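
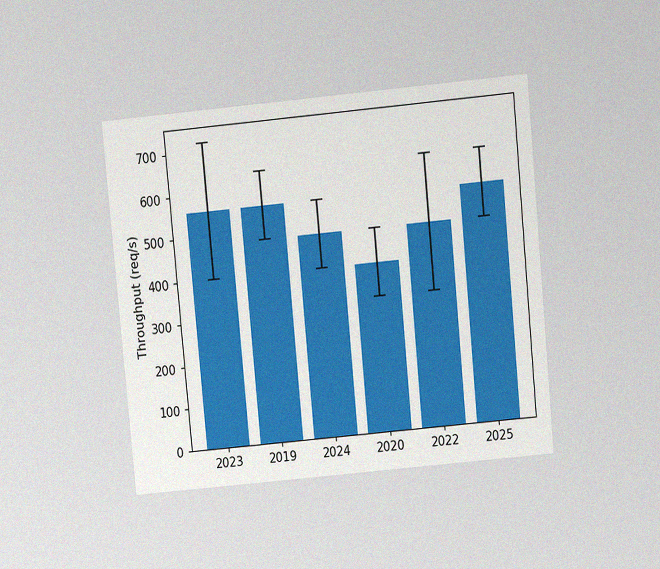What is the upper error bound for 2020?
480req/s

The chart is tilted about 5° counter-clockwise and viewed slightly from above, with some photo noise. The 2020 bar's upper whisker reaches 480req/s.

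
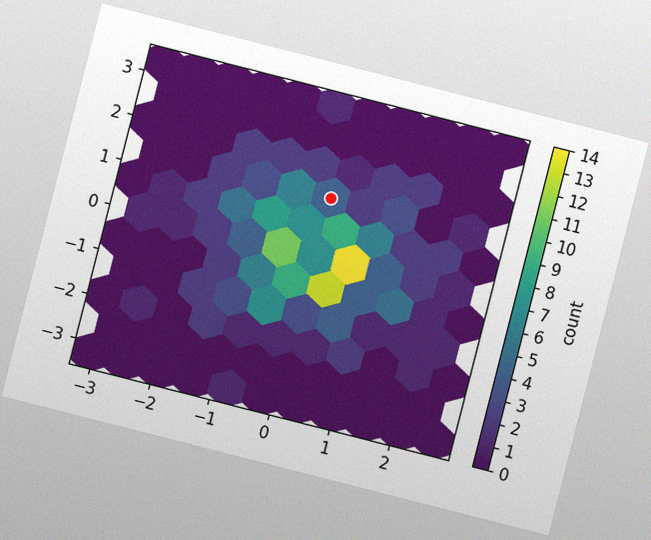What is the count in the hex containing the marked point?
4

The chart is tilted about 14° clockwise, with some photo noise. The marked hex reads 4 on the colorbar.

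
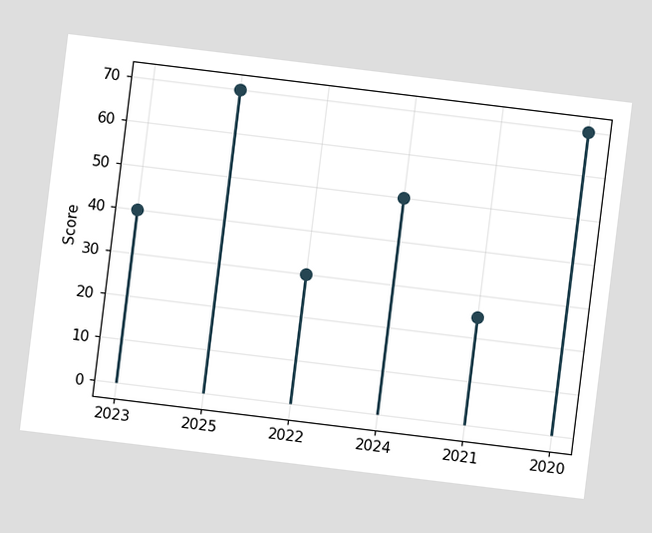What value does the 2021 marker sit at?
The chart is tilted about 7° clockwise. The 2021 marker sits at 25.

25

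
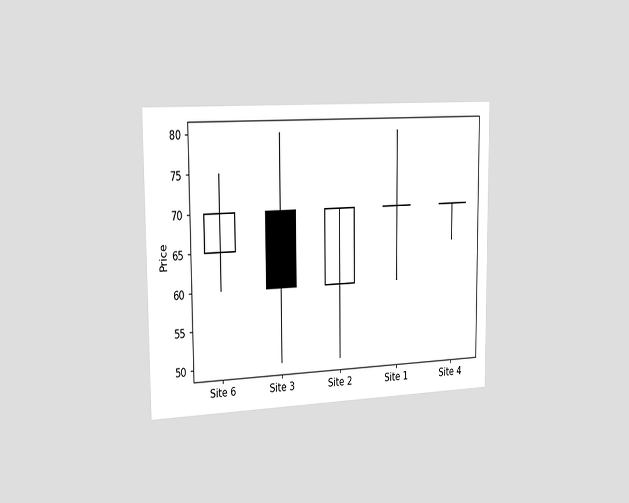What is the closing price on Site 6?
The chart is viewed slightly from the left. The Site 6 candle closes at 70.

70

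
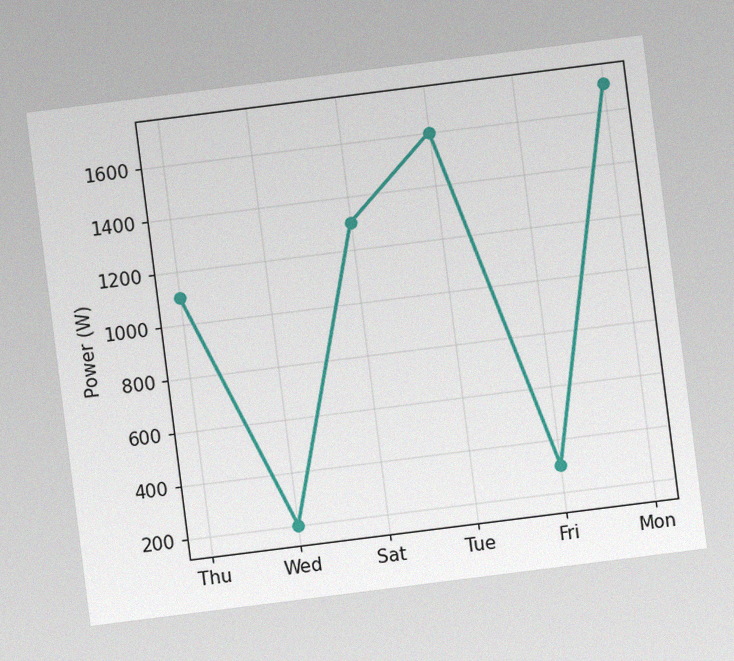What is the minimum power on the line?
The chart is tilted about 7° counter-clockwise, with some photo noise. The lowest point is at Wed, and reading across to the y-axis gives 200W.

200W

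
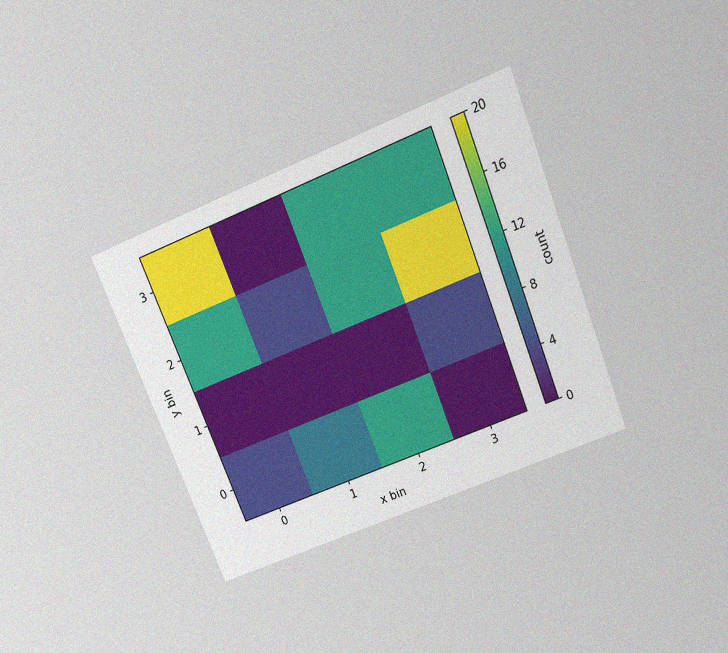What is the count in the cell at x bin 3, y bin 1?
4

The chart is tilted about 22° counter-clockwise and viewed slightly from above, with some photo noise. Matching the cell (3, 1) against the colorbar gives 4.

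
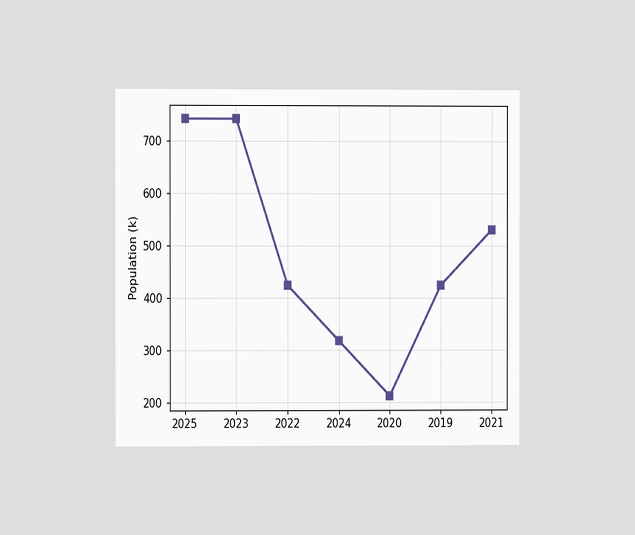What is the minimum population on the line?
The chart is viewed at a slight angle. The lowest point is at 2020, and reading across to the y-axis gives 212k.

212k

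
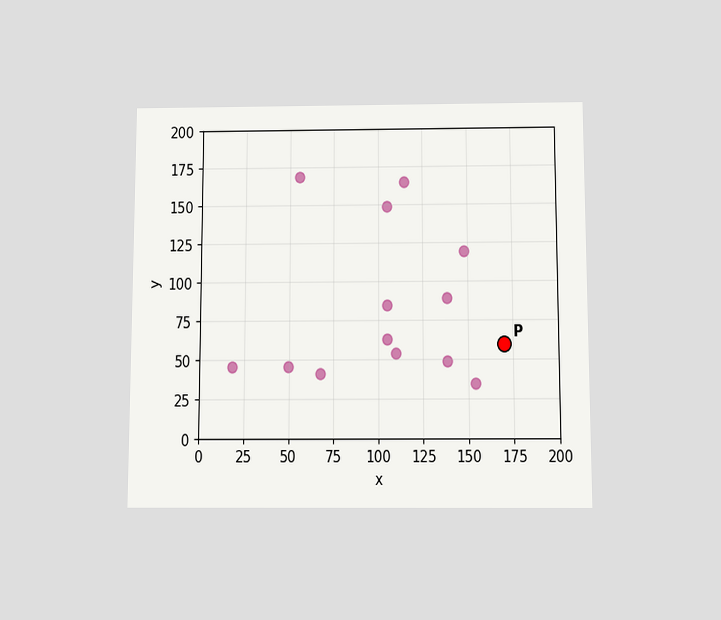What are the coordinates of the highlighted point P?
(170, 60)

The chart is viewed slightly from below. Following the gridlines from P to each axis, P sits at (170, 60).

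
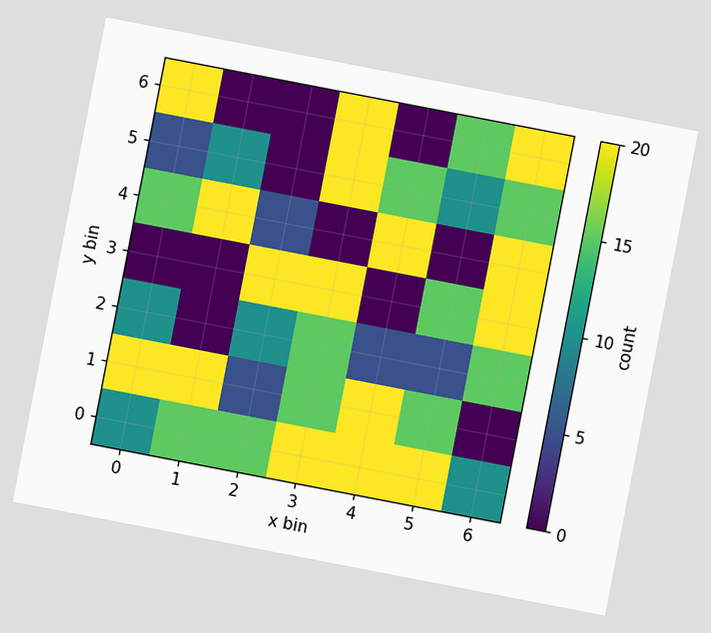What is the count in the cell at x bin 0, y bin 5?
The chart is tilted about 11° clockwise. Matching the cell (0, 5) against the colorbar gives 5.

5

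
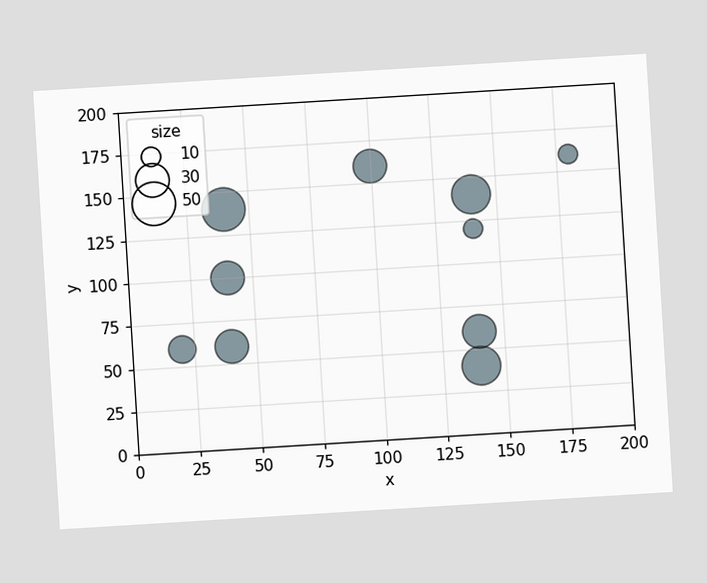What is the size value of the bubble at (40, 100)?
The chart is tilted about 3° counter-clockwise. Matching the bubble at (40, 100) against the size legend gives 30.

30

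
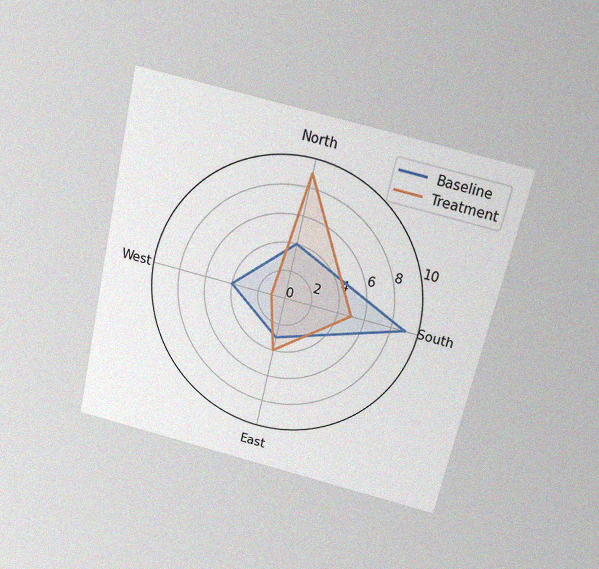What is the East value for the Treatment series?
The chart is tilted about 13° clockwise and viewed slightly from above, with some photo noise. On the East axis, Treatment reaches 4.

4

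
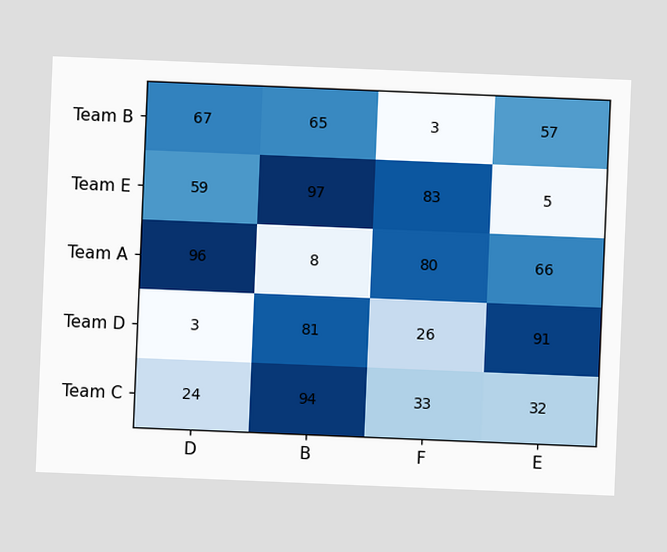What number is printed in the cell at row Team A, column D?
The chart is tilted about 2° clockwise. The (Team A, D) cell reads 96.

96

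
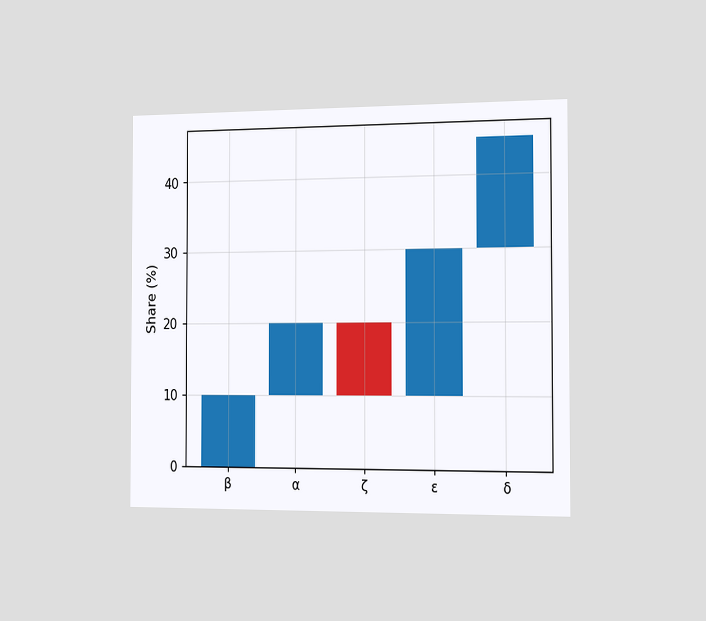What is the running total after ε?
The chart is viewed slightly from the right. After ε the running total reaches 30%.

30%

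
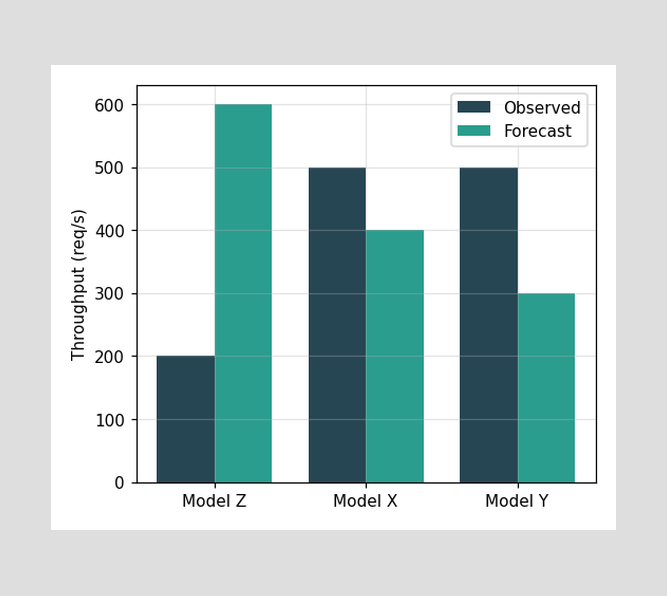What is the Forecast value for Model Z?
600req/s

The Forecast bar at Model Z reaches 600req/s on the y-axis.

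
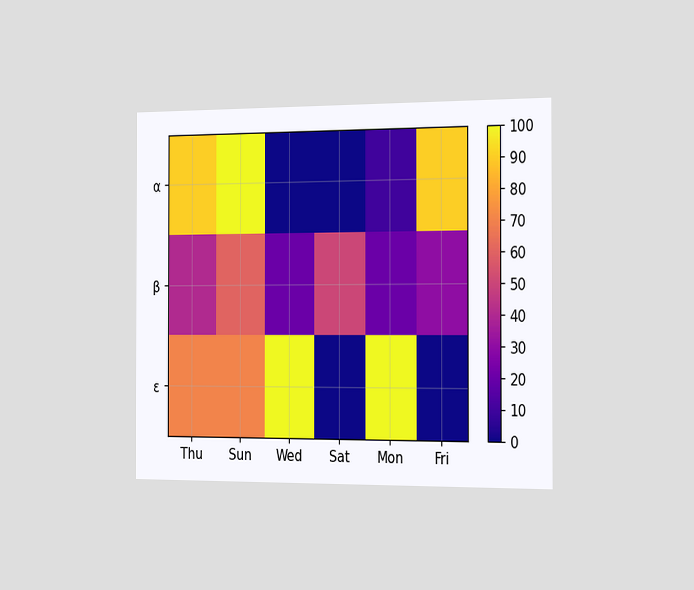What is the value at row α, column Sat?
0

The chart is viewed slightly from the right. Matching cell (α, Sat) against the colorbar gives 0.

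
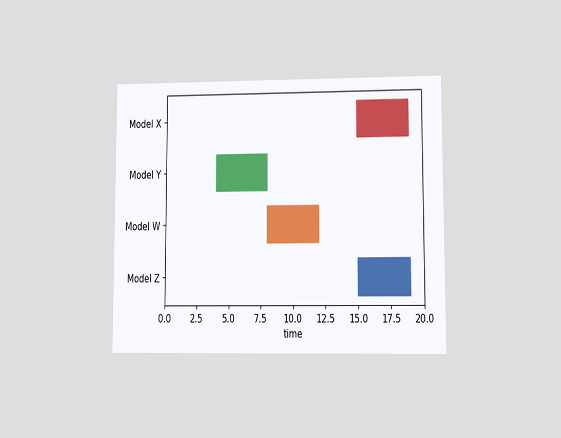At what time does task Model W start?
8

The chart is viewed at a slight angle. The Model W bar begins at t=8.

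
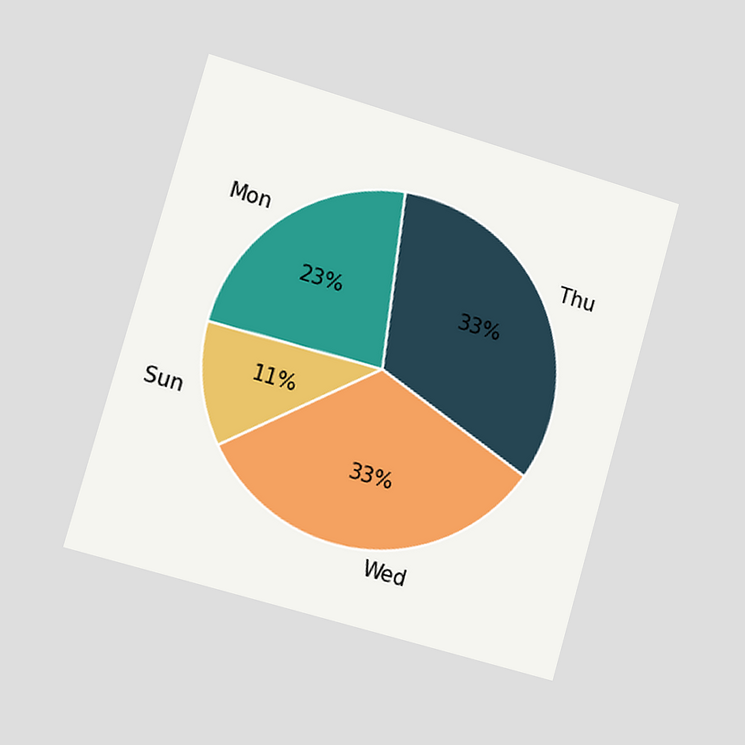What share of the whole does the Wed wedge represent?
The chart is tilted about 16° clockwise and viewed slightly from the left. The Wed slice takes up 33% of the pie.

33%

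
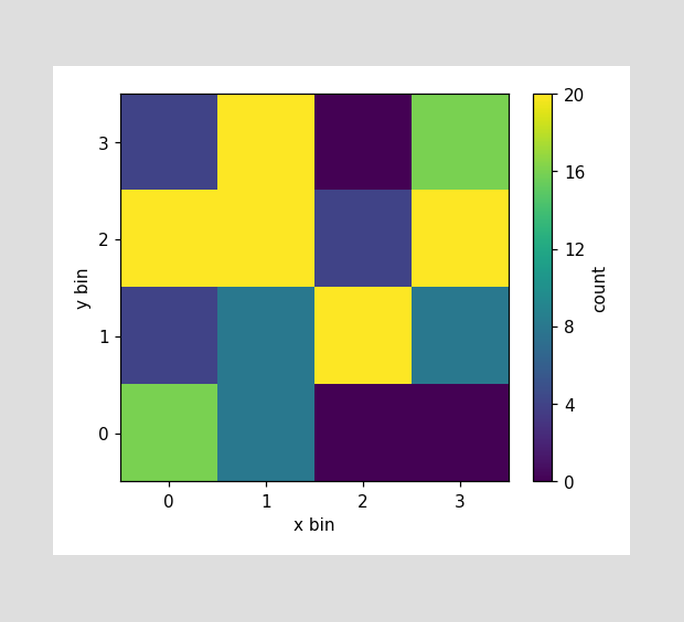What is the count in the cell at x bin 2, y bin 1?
20

Matching the cell (2, 1) against the colorbar gives 20.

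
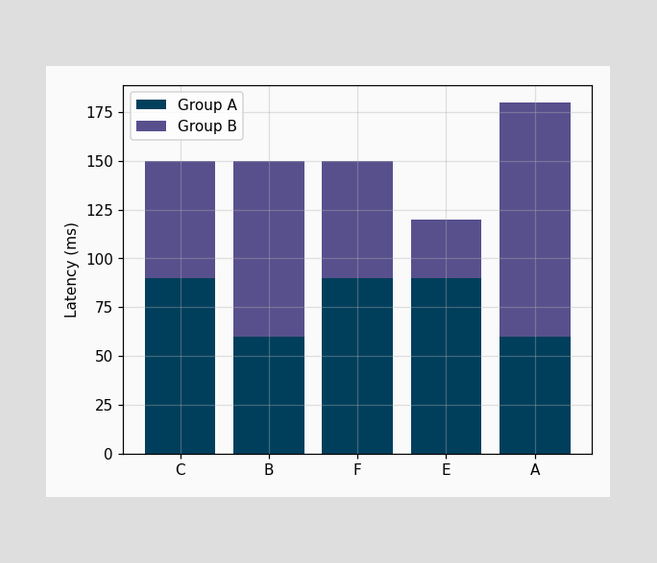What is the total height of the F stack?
150ms

The F stack's top reaches 150ms on the y-axis.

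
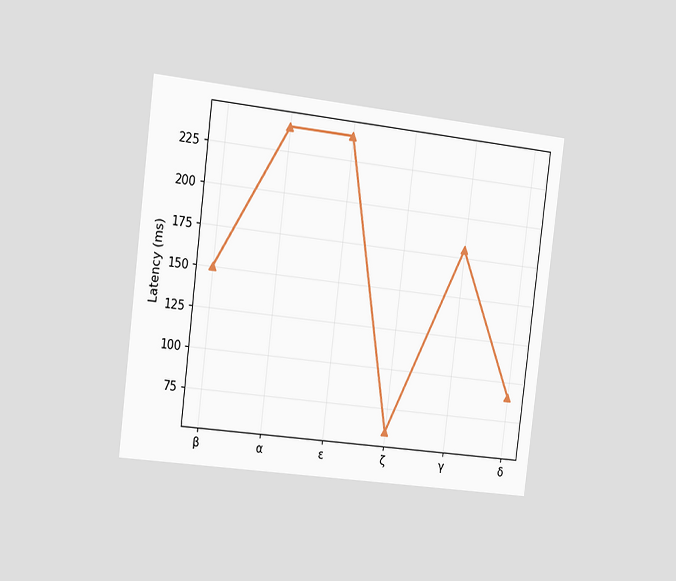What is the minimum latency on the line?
The chart is tilted about 7° clockwise and viewed slightly from the left. The lowest point is at ζ, and reading across to the y-axis gives 60ms.

60ms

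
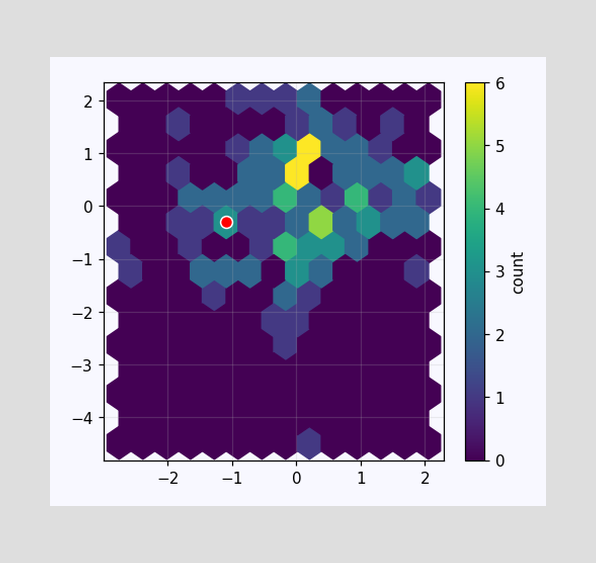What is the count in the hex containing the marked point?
The marked hex reads 3 on the colorbar.

3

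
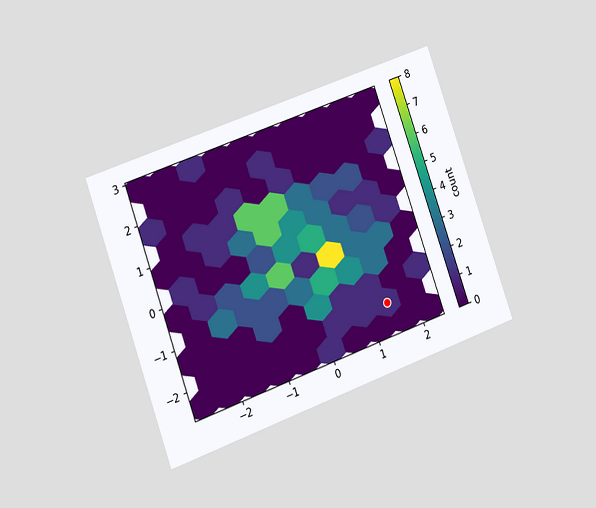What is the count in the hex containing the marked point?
1

The chart is tilted about 20° counter-clockwise and viewed at a slight angle. The marked hex reads 1 on the colorbar.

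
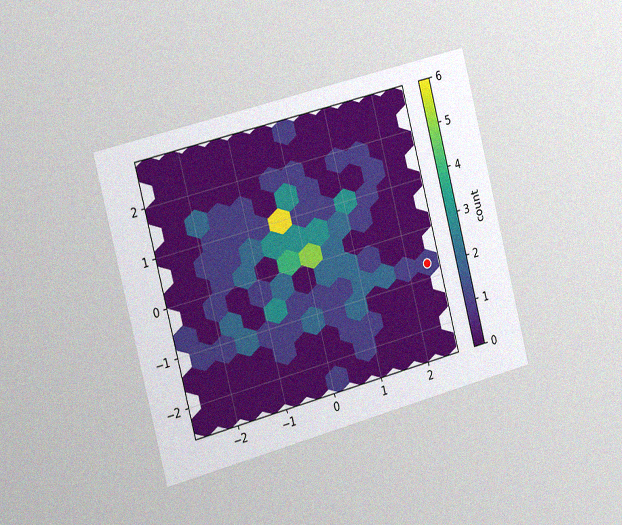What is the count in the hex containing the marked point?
The chart is tilted about 15° counter-clockwise and viewed slightly from the left, with some photo noise. The marked hex reads 1 on the colorbar.

1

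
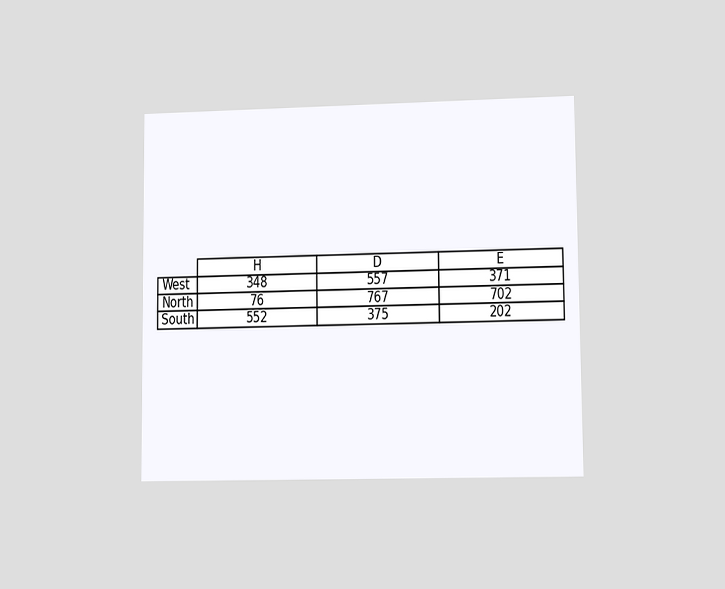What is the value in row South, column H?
552

The chart is viewed at a slight angle. The (South, H) cell reads 552.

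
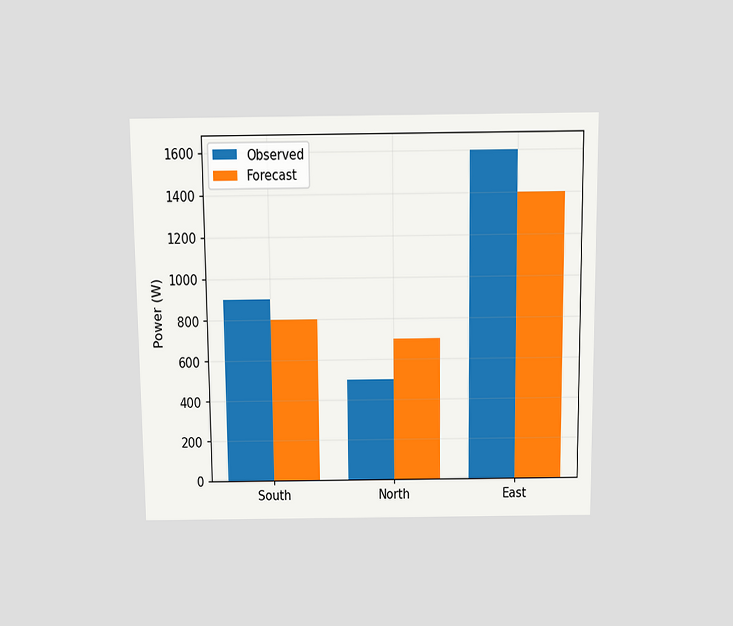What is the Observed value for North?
500W

The chart is viewed slightly from above. The Observed bar at North reaches 500W on the y-axis.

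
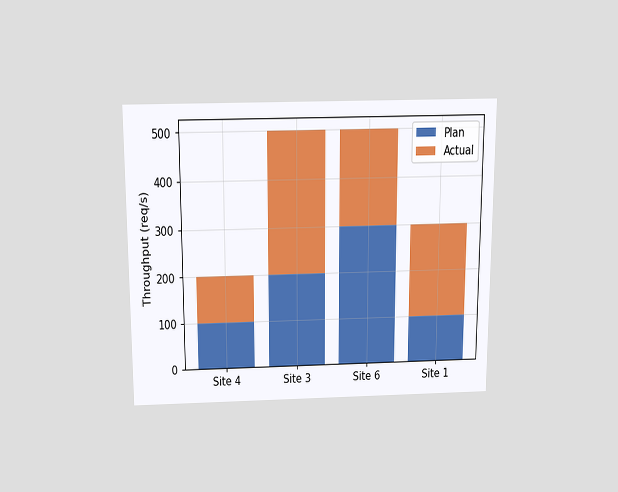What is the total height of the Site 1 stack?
The chart is viewed slightly from above. The Site 1 stack's top reaches 300req/s on the y-axis.

300req/s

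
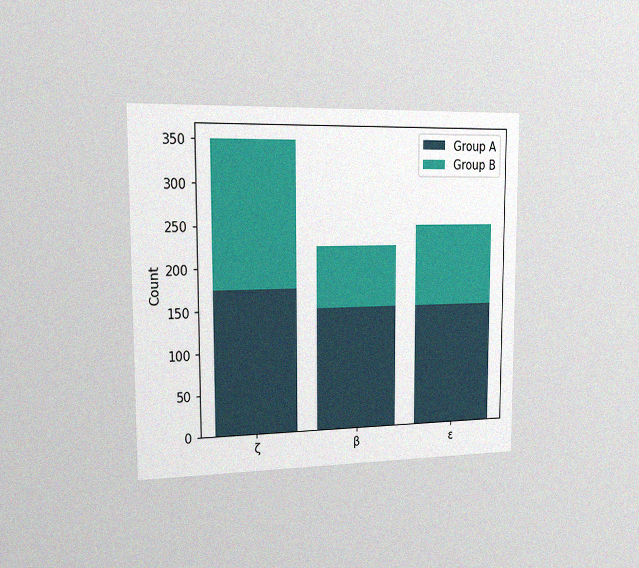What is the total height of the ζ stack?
350

The chart is viewed slightly from the left, with some photo noise. The ζ stack's top reaches 350 on the y-axis.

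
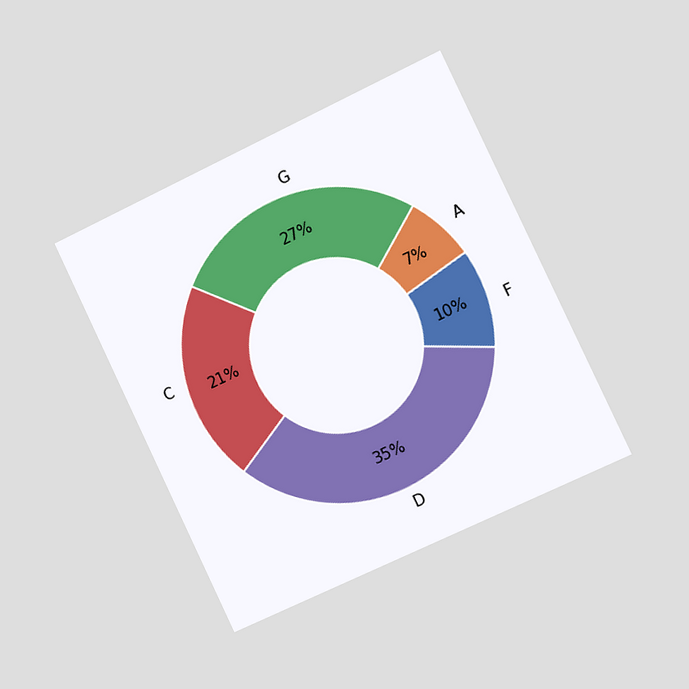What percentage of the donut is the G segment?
The chart is tilted about 25° counter-clockwise and viewed slightly from the right. The G segment takes up 27% of the ring.

27%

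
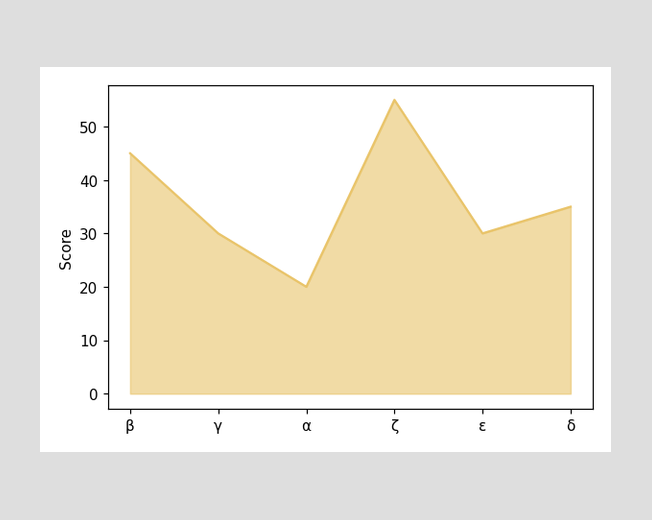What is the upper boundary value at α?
20

At α the upper boundary is at 20.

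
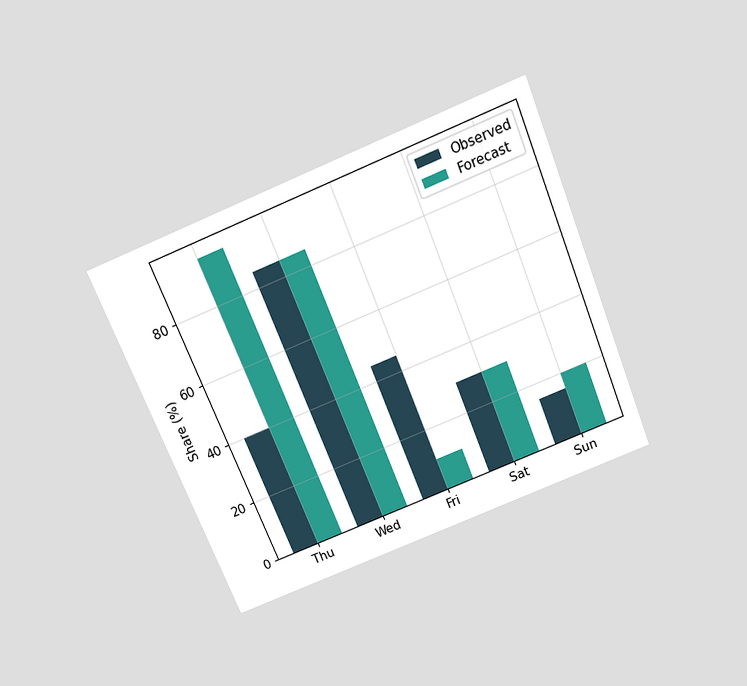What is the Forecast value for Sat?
The chart is tilted about 22° counter-clockwise and viewed slightly from above. The Forecast bar at Sat reaches 30% on the y-axis.

30%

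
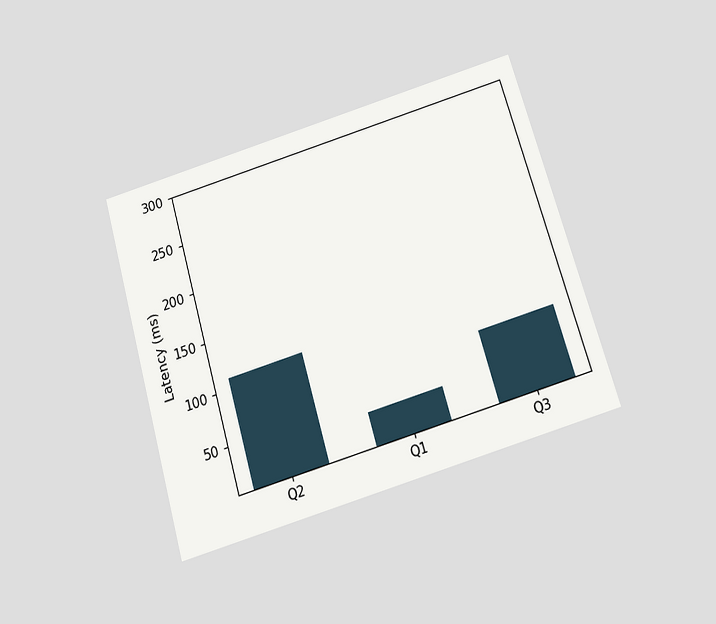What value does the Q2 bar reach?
The chart is tilted about 16° counter-clockwise and viewed slightly from below. Reading along the chart's y-axis, the Q2 bar reaches 111ms.

111ms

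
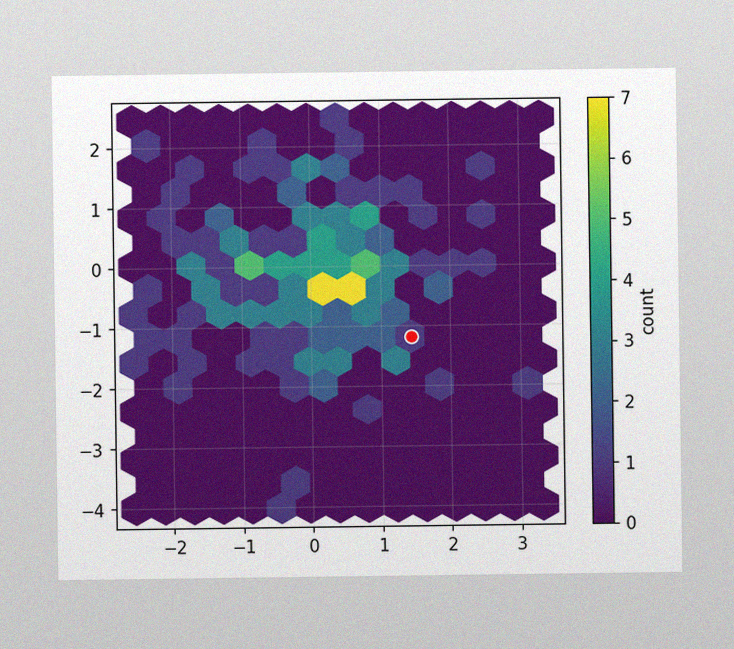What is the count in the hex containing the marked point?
The image has some photo noise and uneven lighting. The marked hex reads 1 on the colorbar.

1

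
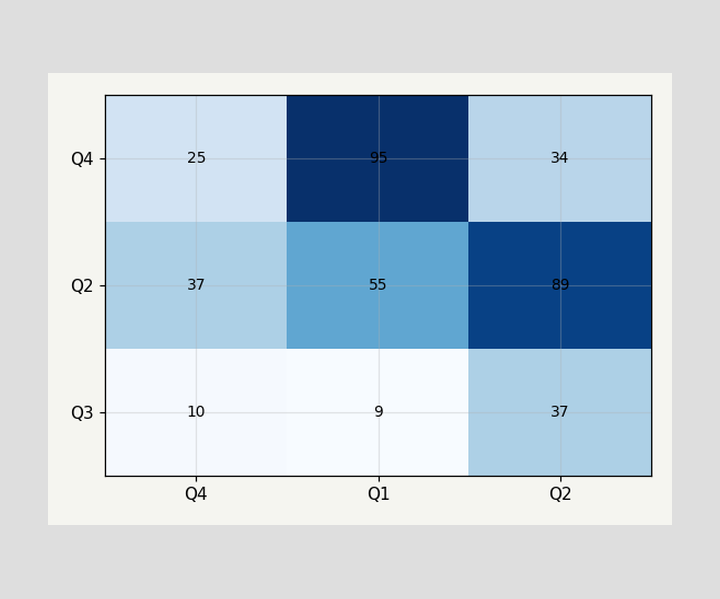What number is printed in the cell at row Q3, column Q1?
9

The (Q3, Q1) cell reads 9.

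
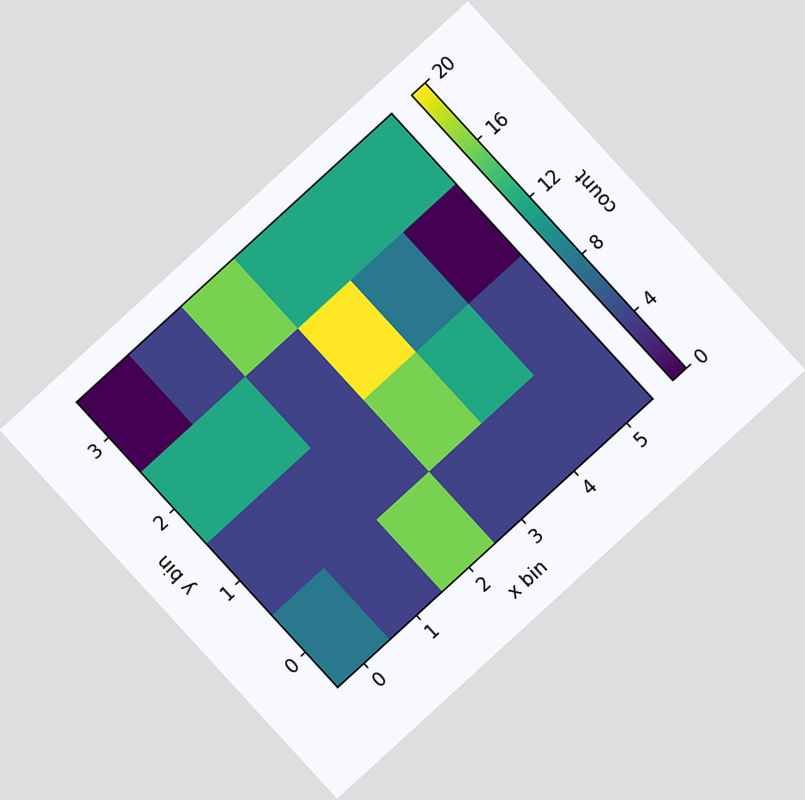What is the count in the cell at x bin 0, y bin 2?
The chart is tilted about 42° counter-clockwise. Matching the cell (0, 2) against the colorbar gives 12.

12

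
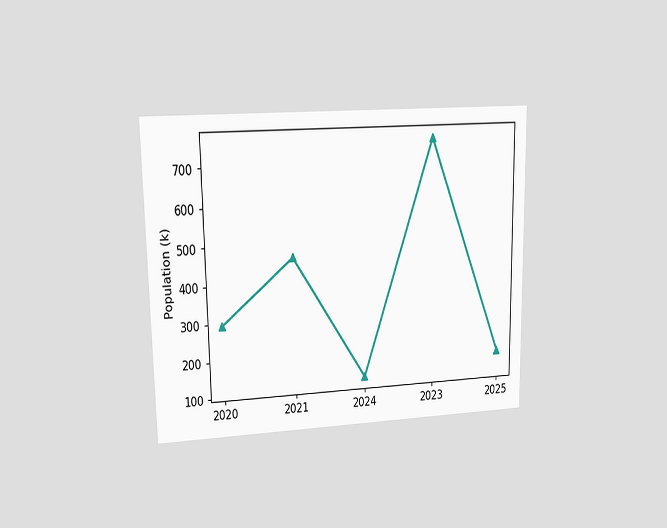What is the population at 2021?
462k

The chart is viewed at a slight angle. At 2021, the line is at 462k.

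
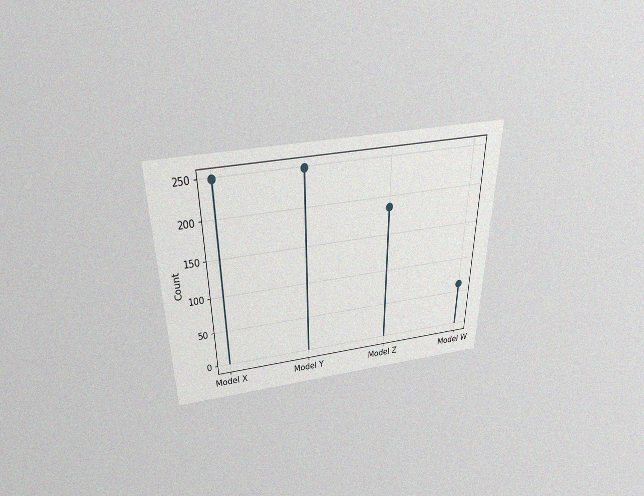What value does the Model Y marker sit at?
248

The chart is viewed slightly from above, with some photo noise. The Model Y marker sits at 248.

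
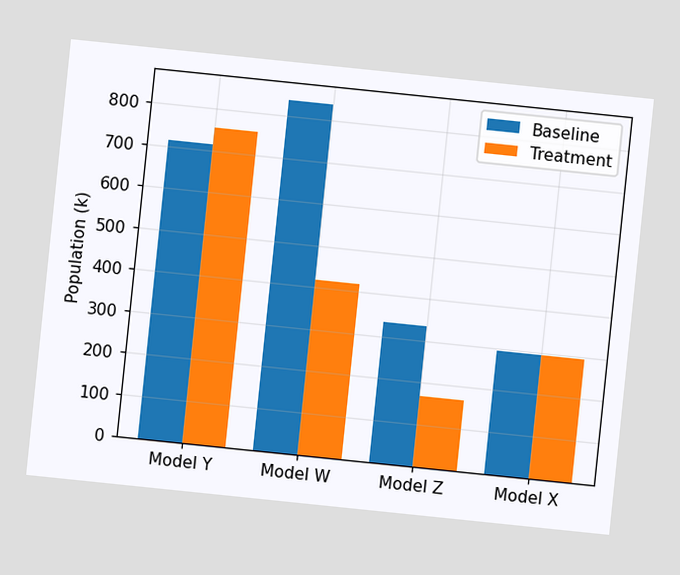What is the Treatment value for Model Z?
The chart is tilted about 6° clockwise. The Treatment bar at Model Z reaches 168k on the y-axis.

168k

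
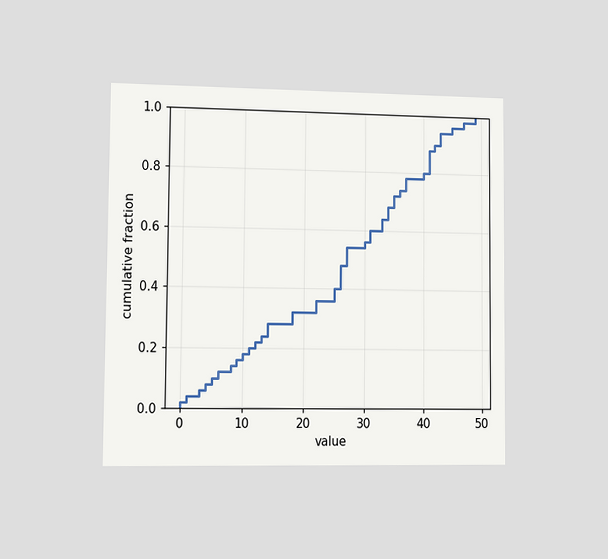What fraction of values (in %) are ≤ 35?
The chart is viewed slightly from the left. At x=35 the ECDF step is at 72%.

72%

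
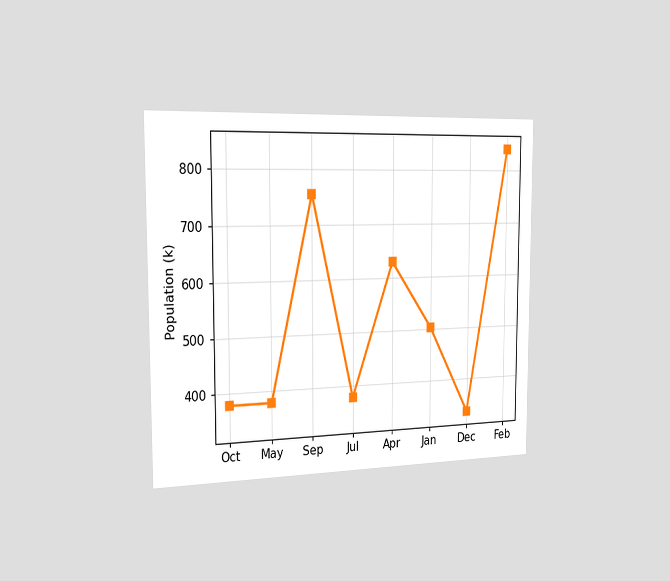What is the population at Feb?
The chart is viewed slightly from the left. At Feb, the line is at 840k.

840k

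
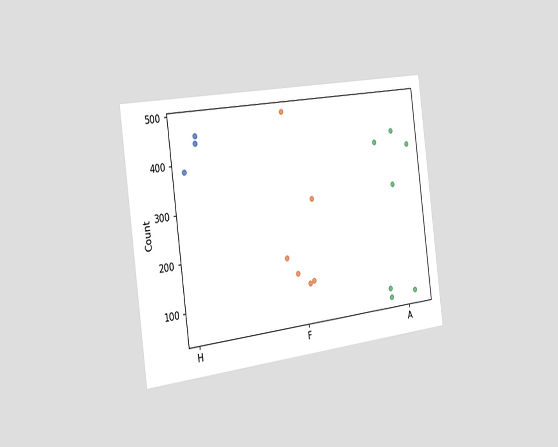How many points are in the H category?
The chart is tilted about 7° counter-clockwise and viewed slightly from the left. Counting the markers in the H column gives 3.

3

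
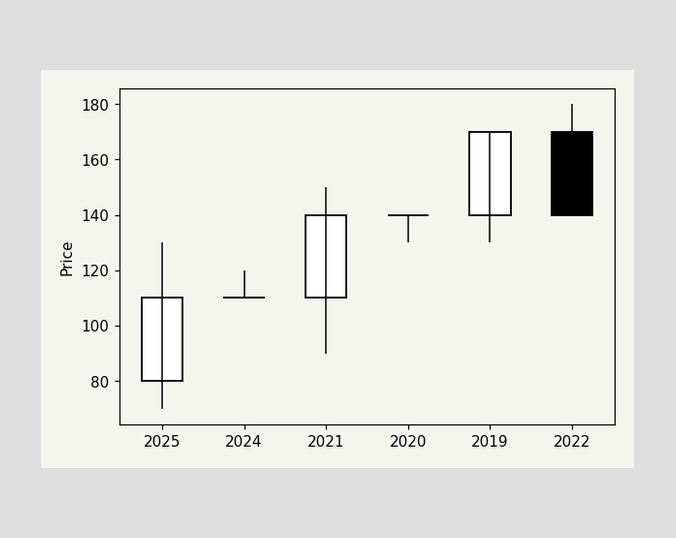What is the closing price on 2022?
The 2022 candle closes at 140.

140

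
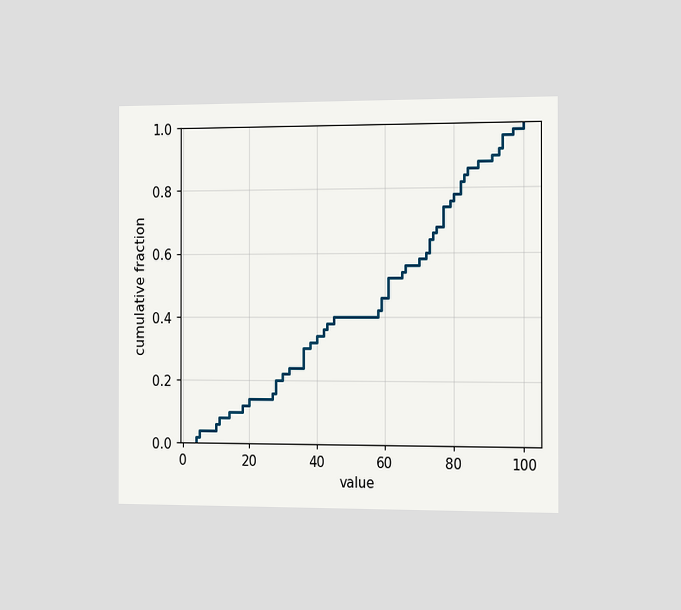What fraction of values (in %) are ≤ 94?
96%

The chart is viewed slightly from the right. At x=94 the ECDF step is at 96%.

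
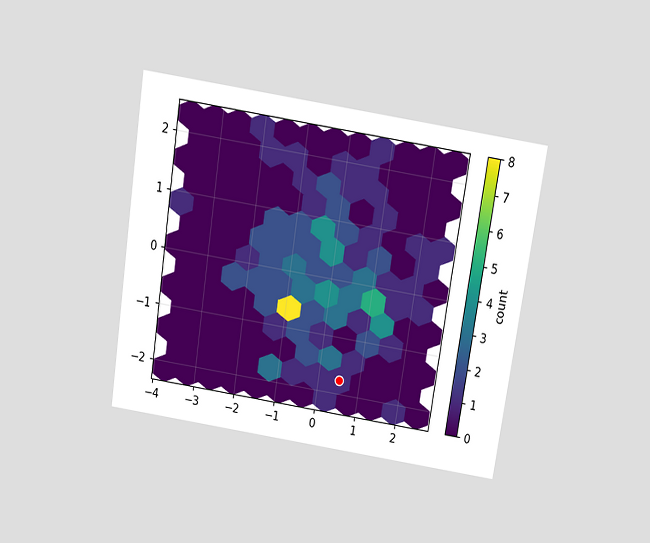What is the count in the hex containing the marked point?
1

The chart is tilted about 9° clockwise and viewed slightly from above. The marked hex reads 1 on the colorbar.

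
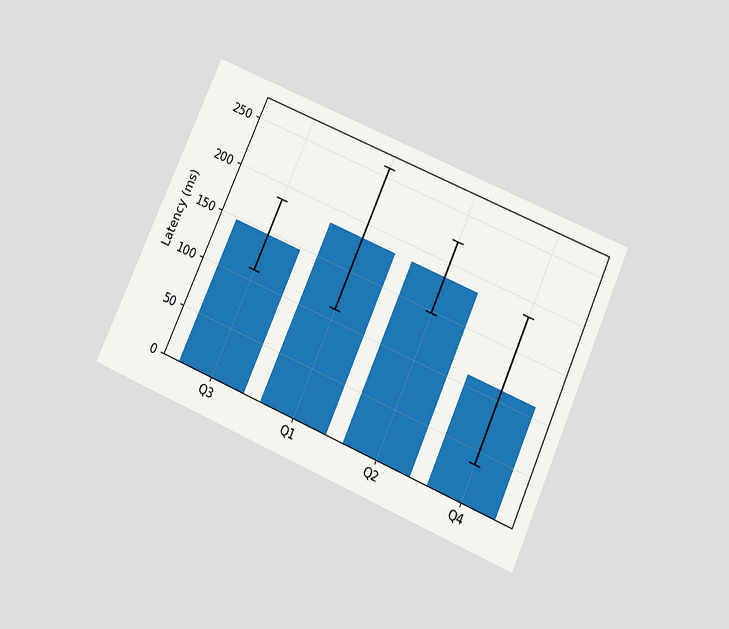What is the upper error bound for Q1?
The chart is tilted about 24° clockwise and viewed slightly from below. The Q1 bar's upper whisker reaches 259ms.

259ms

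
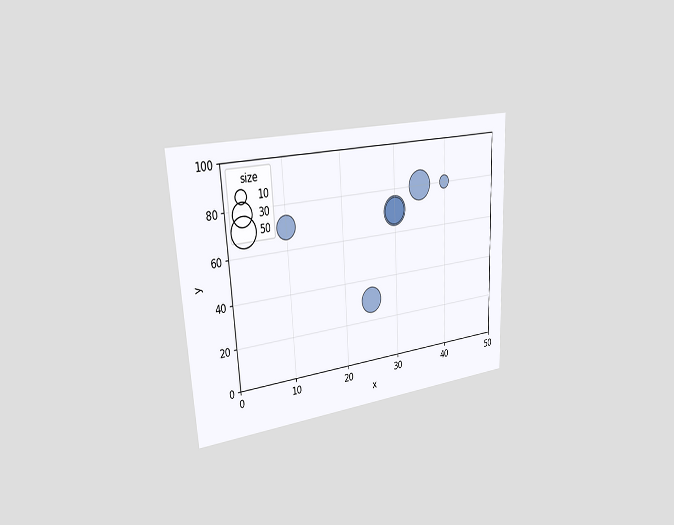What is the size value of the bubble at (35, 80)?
50

The chart is tilted about 3° counter-clockwise and viewed slightly from the left. Matching the bubble at (35, 80) against the size legend gives 50.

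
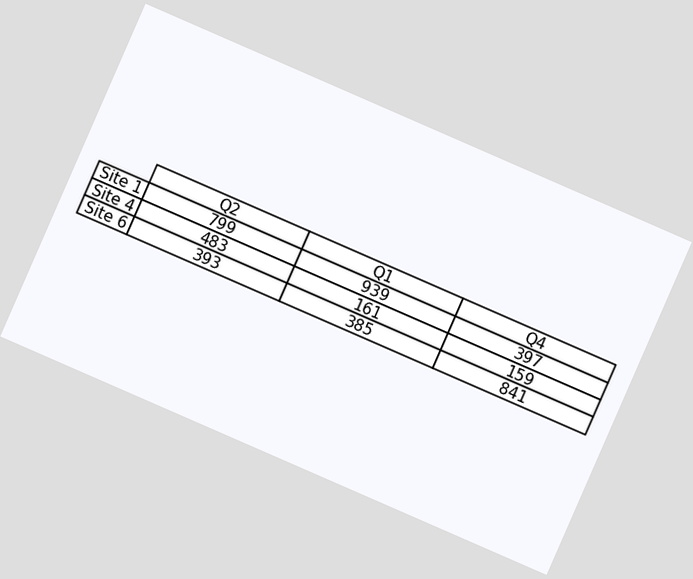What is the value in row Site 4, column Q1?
The chart is tilted about 24° clockwise. The (Site 4, Q1) cell reads 161.

161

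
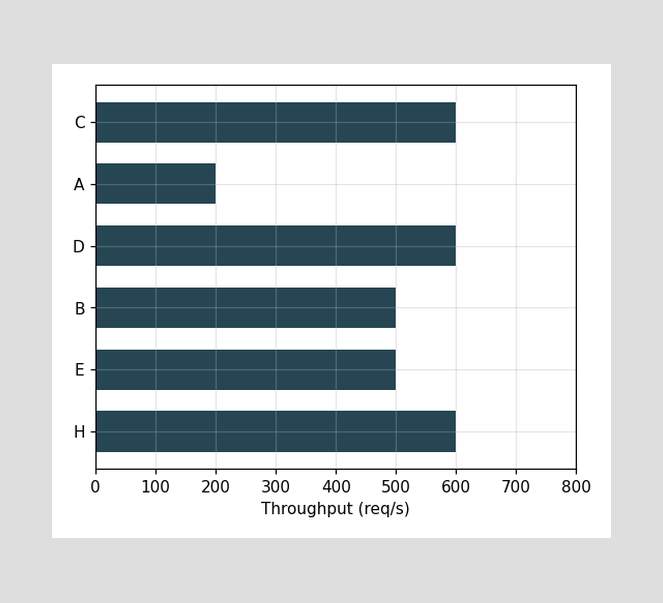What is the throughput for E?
Reading along the chart's x-axis, the E bar reaches 500req/s.

500req/s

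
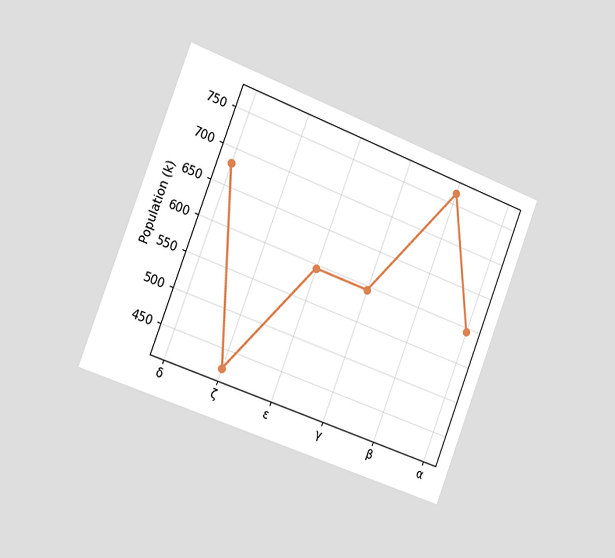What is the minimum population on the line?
The chart is tilted about 21° clockwise and viewed slightly from the left. The lowest point is at ζ, and reading across to the y-axis gives 425k.

425k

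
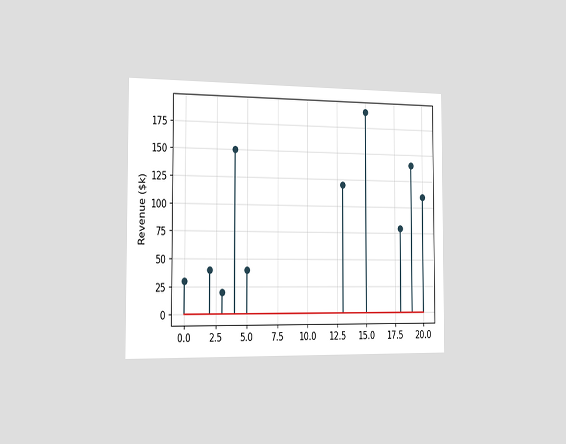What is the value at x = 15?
The chart is viewed slightly from the left. The stem at x=15 reaches $190k.

$190k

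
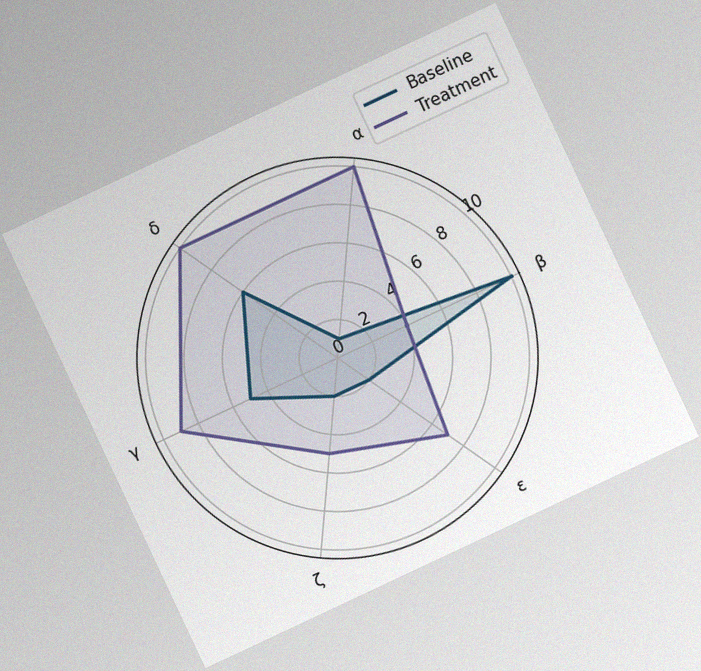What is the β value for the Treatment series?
4

The chart is tilted about 25° counter-clockwise, with some photo noise. On the β axis, Treatment reaches 4.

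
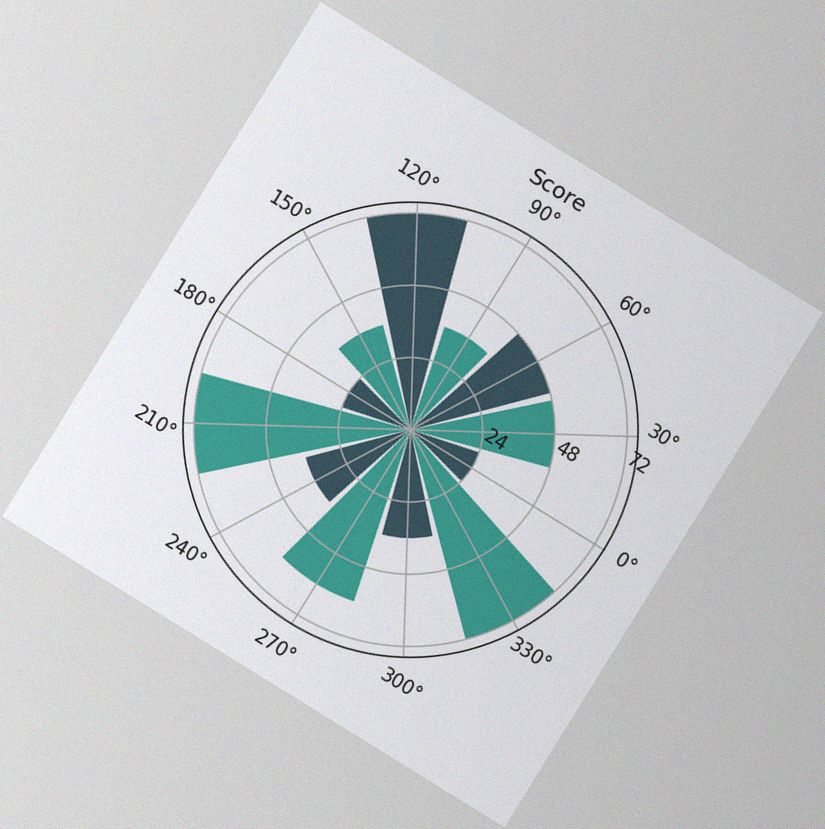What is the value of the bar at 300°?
The chart is tilted about 32° clockwise, with some photo noise. The bar at 300° reaches 36 on the radial axis.

36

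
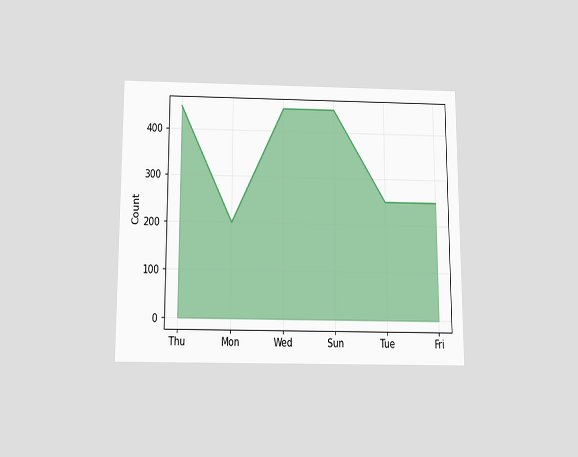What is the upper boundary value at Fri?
250

The chart is viewed slightly from below. At Fri the upper boundary is at 250.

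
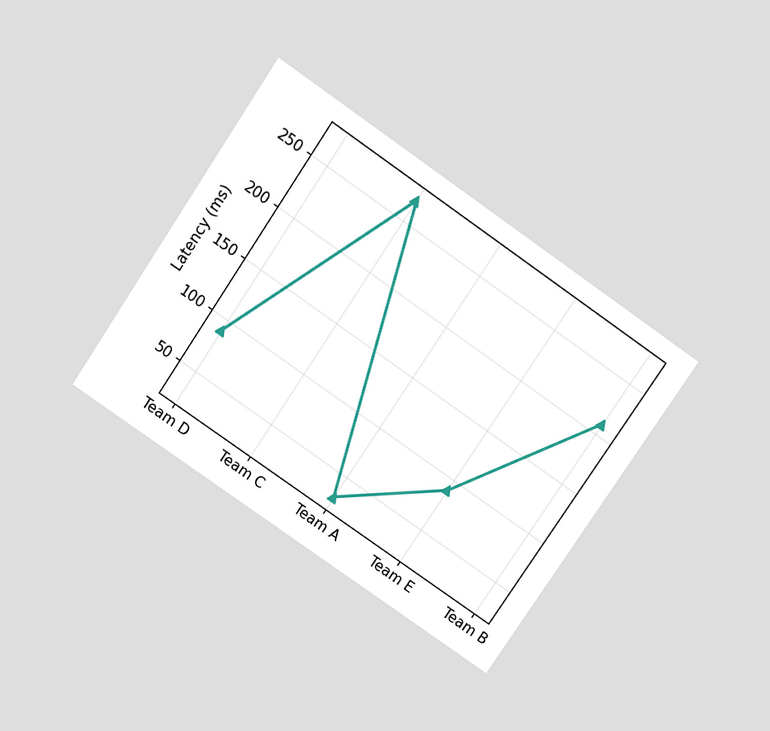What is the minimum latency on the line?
The chart is tilted about 34° clockwise and viewed slightly from above. The lowest point is at Team A, and reading across to the y-axis gives 30ms.

30ms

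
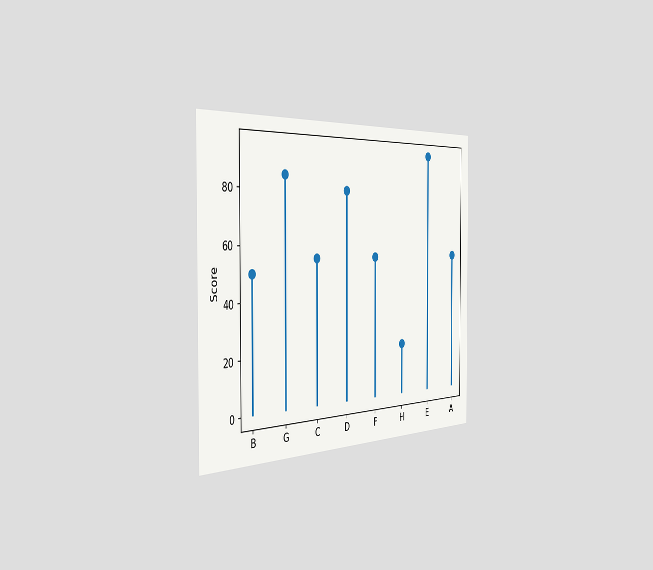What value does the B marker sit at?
The chart is viewed slightly from the left. The B marker sits at 50.

50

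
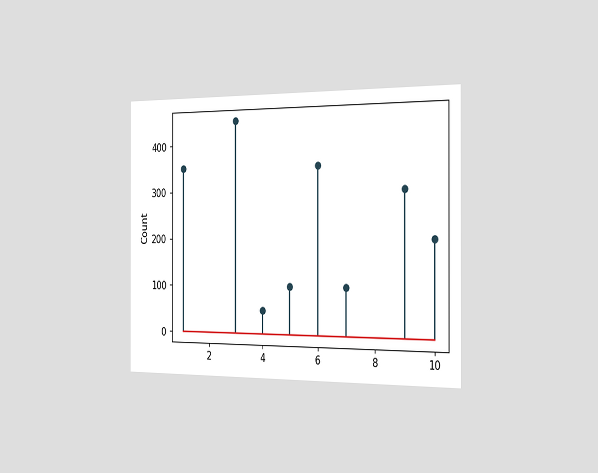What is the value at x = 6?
350

The chart is viewed slightly from the right. The stem at x=6 reaches 350.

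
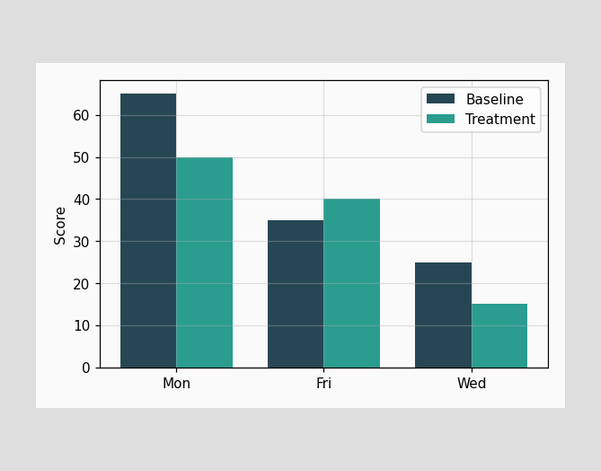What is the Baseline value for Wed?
25

The Baseline bar at Wed reaches 25 on the y-axis.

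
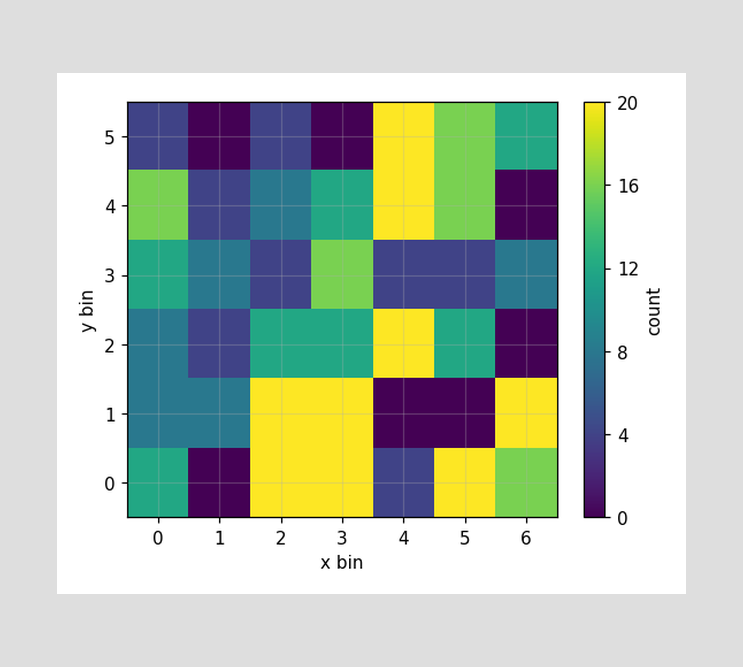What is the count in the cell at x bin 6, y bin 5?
12

Matching the cell (6, 5) against the colorbar gives 12.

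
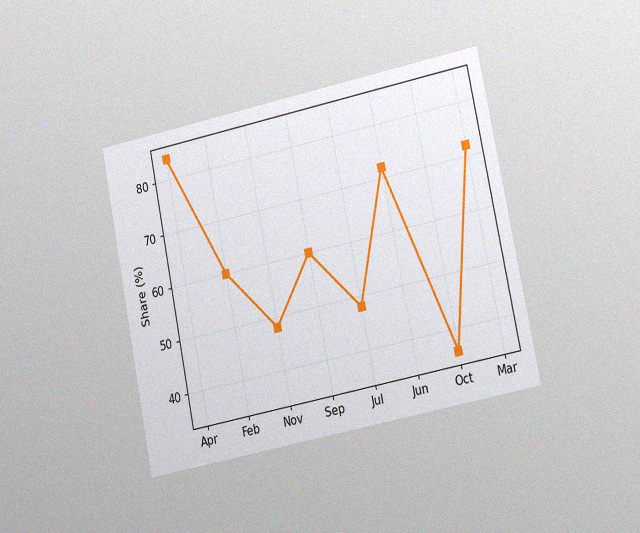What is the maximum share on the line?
The chart is tilted about 12° counter-clockwise and viewed slightly from the right, with some photo noise. The highest point is at Apr, and reading across to the y-axis gives 84%.

84%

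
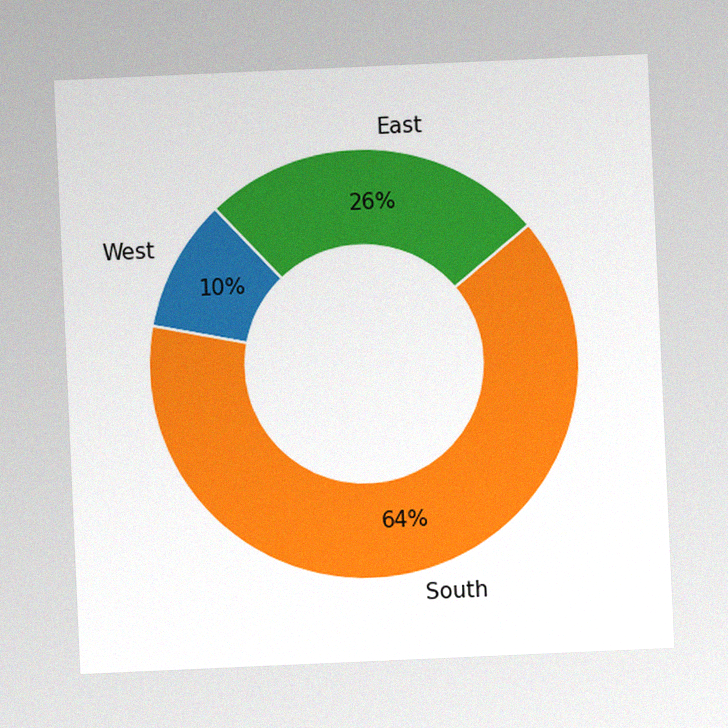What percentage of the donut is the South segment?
64%

The chart is tilted about 3° counter-clockwise, with some photo noise. The South segment takes up 64% of the ring.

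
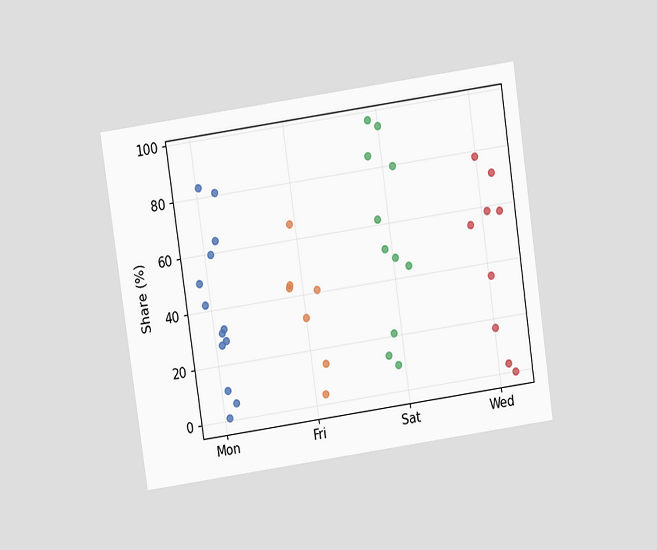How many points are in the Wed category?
The chart is tilted about 8° counter-clockwise and viewed at a slight angle. Counting the markers in the Wed column gives 9.

9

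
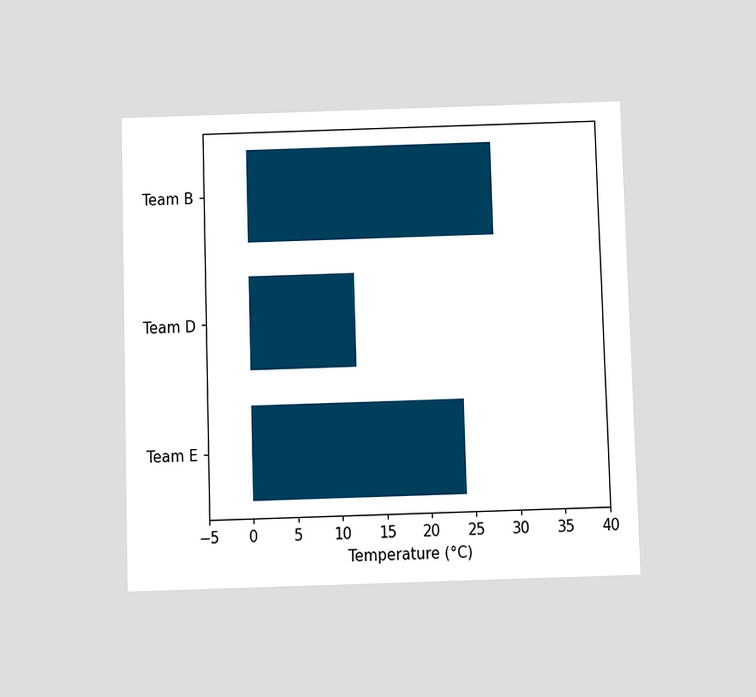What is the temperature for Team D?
The chart is viewed slightly from below. Reading along the chart's x-axis, the Team D bar reaches 12°C.

12°C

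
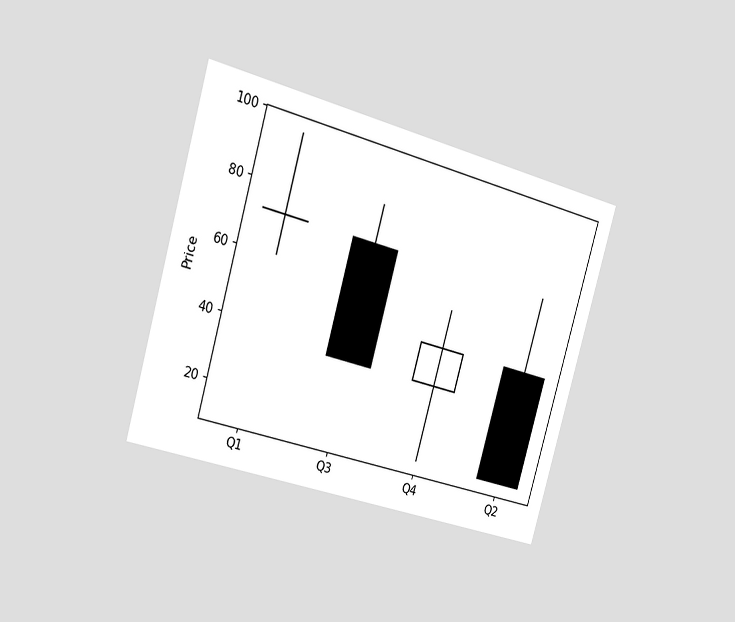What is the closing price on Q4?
The chart is tilted about 16° clockwise and viewed slightly from the left. The Q4 candle closes at 48.

48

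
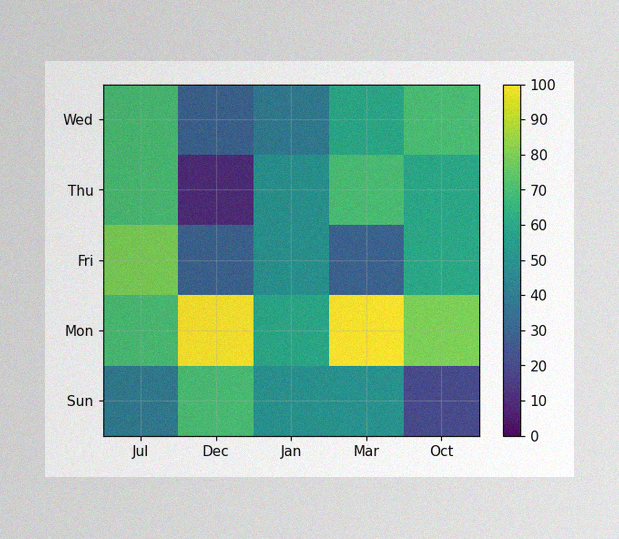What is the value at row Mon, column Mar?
The image has some photo noise and uneven lighting. Matching cell (Mon, Mar) against the colorbar gives 100.

100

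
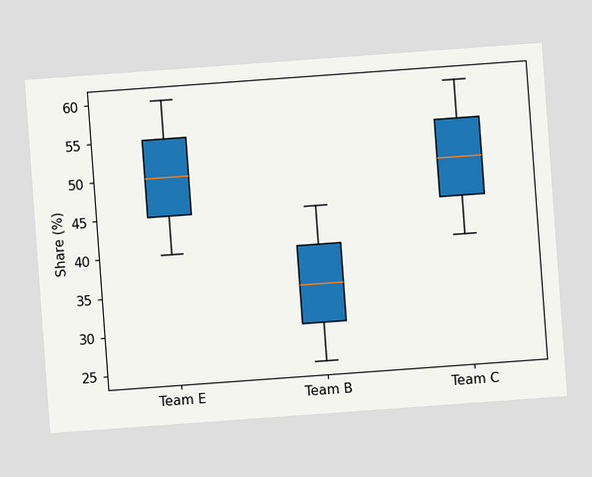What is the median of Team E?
50%

The chart is tilted about 4° counter-clockwise. The median line in the Team E box sits at 50%.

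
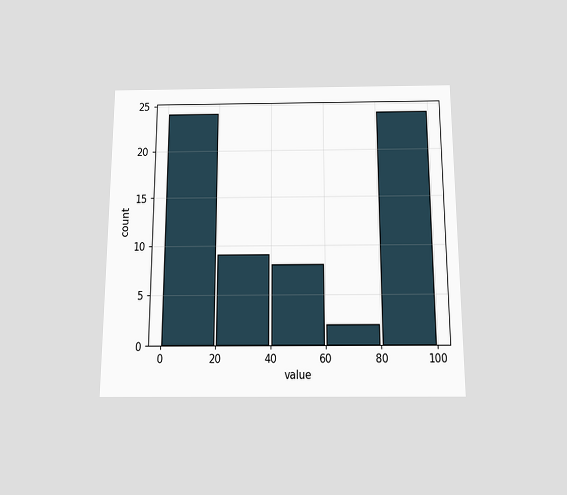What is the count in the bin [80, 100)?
24

The chart is viewed slightly from below. The [80, 100) bin has height 24.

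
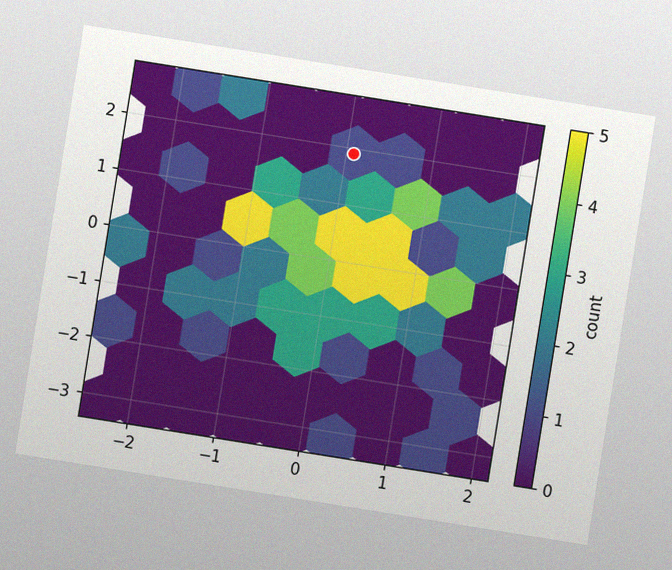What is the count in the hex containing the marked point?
1

The chart is tilted about 9° clockwise, with some photo noise. The marked hex reads 1 on the colorbar.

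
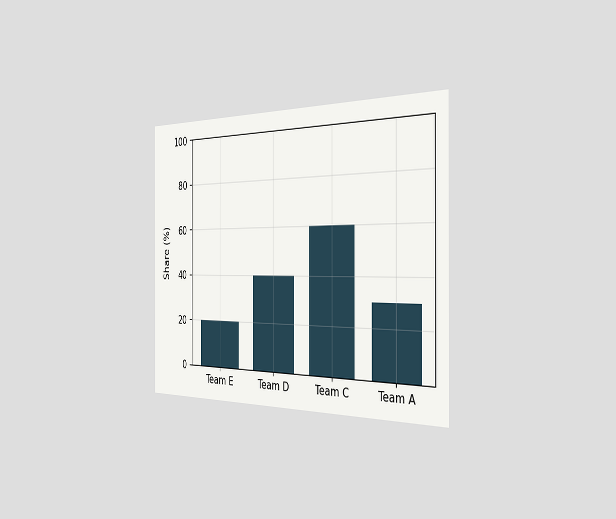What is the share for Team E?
The chart is viewed slightly from the right. Reading along the chart's y-axis, the Team E bar reaches 20%.

20%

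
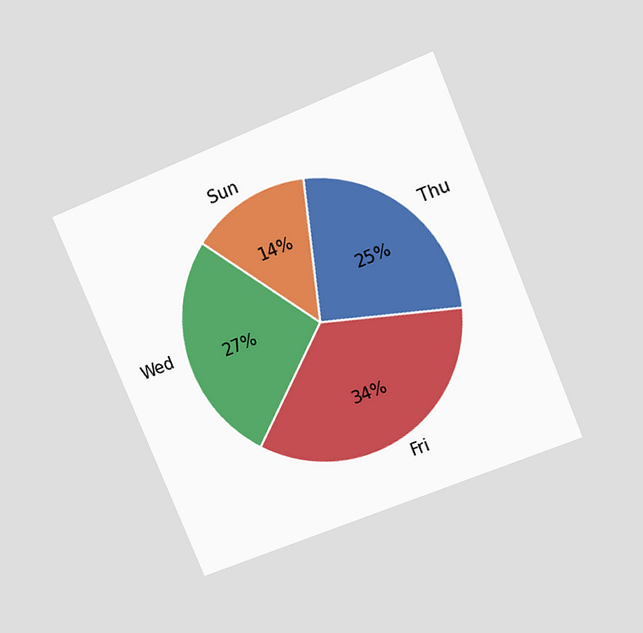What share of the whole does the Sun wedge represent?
14%

The chart is tilted about 23° counter-clockwise and viewed at a slight angle. The Sun slice takes up 14% of the pie.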